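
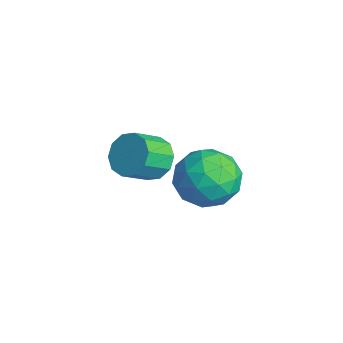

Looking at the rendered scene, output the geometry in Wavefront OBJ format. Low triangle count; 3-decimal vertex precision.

v 0.577 0.258 -1.91
v 1.477 0.927 -1.457
v 0.963 -1.147 -0.603
v 1.863 -0.478 -0.15
v 0.715 -0.13 0.003
v 0.477 0.738 -0.804
v 1.963 -0.958 -1.256
v 1.725 -0.09 -2.063
v 2.334 0.175 -1.052
v 1.562 0.687 -0.275
v 0.878 -0.907 -1.785
v 0.106 -0.395 -1.008
v 0.993 0.716 -1.798
v 1.447 -0.936 -0.262
v 0.772 -0.731 -0.172
v 1.301 -0.338 0.094
v 0.405 0.605 -1.414
v 0.934 0.998 -1.148
v 0.486 0.376 -0.29
v 1.506 -1.218 -0.912
v 2.035 -0.825 -0.646
v 1.139 0.118 -2.154
v 1.668 0.511 -1.888
v 1.954 -0.596 -1.77
v 2.026 0.667 -1.294
v 2.253 -0.159 -0.526
v 2.312 -0.441 -1.176
v 2.172 0.069 -1.65
v 1.572 0.968 -0.837
v 1.799 0.142 -0.069
v 1.124 0.346 0.021
v 0.984 0.857 -0.453
v 2.076 0.526 -0.599
v 0.641 -0.362 -1.991
v 0.868 -1.188 -1.223
v 1.456 -1.077 -1.607
v 1.316 -0.566 -2.081
v 0.187 -0.061 -1.534
v 0.414 -0.887 -0.766
v 0.268 -0.289 -0.41
v 0.128 0.221 -0.884
v 0.364 -0.746 -1.461
v 2.548 -2.466 1.781
v 2.926 -2.825 1.161
v 3.19 -3.752 1.859
v 2.812 -3.394 2.479
v 3.261 -2.545 1.406
v 3.526 -3.472 2.103
v 3.324 -2.235 1.794
v 3.589 -3.163 2.491
v 3.09 -2.014 2.177
v 3.355 -2.941 2.875
v 2.649 -1.965 2.409
v 2.914 -2.892 3.107
v 2.17 -2.108 2.401
v 2.434 -3.035 3.099
v 1.834 -2.388 2.157
v 2.099 -3.315 2.854
v 1.771 -2.697 1.769
v 2.036 -3.625 2.466
v 2.005 -2.919 1.385
v 2.27 -3.846 2.083
v 2.446 -2.968 1.153
v 2.711 -3.895 1.851
f 1 38 17
f 38 12 41
f 17 41 6
f 38 41 17
f 1 17 13
f 17 6 18
f 13 18 2
f 17 18 13
f 1 13 22
f 13 2 23
f 22 23 8
f 13 23 22
f 1 22 34
f 22 8 37
f 34 37 11
f 22 37 34
f 1 34 38
f 34 11 42
f 38 42 12
f 34 42 38
f 2 18 29
f 18 6 32
f 29 32 10
f 18 32 29
f 6 41 19
f 41 12 40
f 19 40 5
f 41 40 19
f 12 42 39
f 42 11 35
f 39 35 3
f 42 35 39
f 11 37 36
f 37 8 24
f 36 24 7
f 37 24 36
f 8 23 28
f 23 2 25
f 28 25 9
f 23 25 28
f 4 30 16
f 30 10 31
f 16 31 5
f 30 31 16
f 4 16 14
f 16 5 15
f 14 15 3
f 16 15 14
f 4 14 21
f 14 3 20
f 21 20 7
f 14 20 21
f 4 21 26
f 21 7 27
f 26 27 9
f 21 27 26
f 4 26 30
f 26 9 33
f 30 33 10
f 26 33 30
f 5 31 19
f 31 10 32
f 19 32 6
f 31 32 19
f 3 15 39
f 15 5 40
f 39 40 12
f 15 40 39
f 7 20 36
f 20 3 35
f 36 35 11
f 20 35 36
f 9 27 28
f 27 7 24
f 28 24 8
f 27 24 28
f 10 33 29
f 33 9 25
f 29 25 2
f 33 25 29
f 44 43 47
f 44 47 45
f 45 47 48
f 45 48 46
f 47 43 49
f 47 49 48
f 48 49 50
f 48 50 46
f 49 43 51
f 49 51 50
f 50 51 52
f 50 52 46
f 51 43 53
f 51 53 52
f 52 53 54
f 52 54 46
f 53 43 55
f 53 55 54
f 54 55 56
f 54 56 46
f 55 43 57
f 55 57 56
f 56 57 58
f 56 58 46
f 57 43 59
f 57 59 58
f 58 59 60
f 58 60 46
f 59 43 61
f 59 61 60
f 60 61 62
f 60 62 46
f 61 43 63
f 61 63 62
f 62 63 64
f 62 64 46
f 63 43 44
f 63 44 64
f 64 44 45
f 64 45 46



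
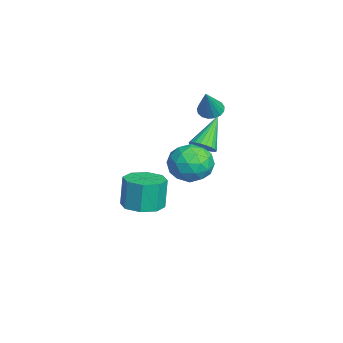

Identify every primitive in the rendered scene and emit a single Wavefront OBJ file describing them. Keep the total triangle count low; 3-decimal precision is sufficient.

v 0.938 1.939 0.432
v 1.346 2.455 0.478
v -0.178 2.701 1.768
v 1.171 2.538 0.284
v 0.955 2.518 0.116
v 0.736 2.397 0.002
v 0.553 2.197 -0.037
v 0.435 1.952 0.005
v 0.405 1.705 0.12
v 0.467 1.499 0.29
v 0.61 1.368 0.484
v 0.81 1.336 0.67
v 1.032 1.408 0.814
v 1.238 1.572 0.892
v 1.392 1.8 0.891
v 1.467 2.051 0.81
v 1.451 2.283 0.665
v 2.697 1.914 0.399
v 3.77 2.042 0.334
v 2.93 0.398 1.246
v 4.003 0.526 1.181
v 3.417 1.179 1.817
v 3.273 2.116 1.293
v 3.427 0.324 0.287
v 3.283 1.261 -0.237
v 4.221 1.06 0.265
v 4.215 1.588 1.21
v 2.485 0.852 0.37
v 2.479 1.38 1.315
v 3.213 2.111 0.292
v 3.487 0.329 1.288
v 3.142 0.712 1.662
v 3.773 0.788 1.624
v 2.921 2.154 0.856
v 3.552 2.23 0.817
v 3.344 1.722 1.689
v 3.148 0.21 0.763
v 3.779 0.286 0.724
v 2.927 1.652 -0.044
v 3.558 1.728 -0.082
v 3.356 0.718 -0.109
v 4.109 1.609 0.213
v 4.246 0.718 0.711
v 3.907 0.599 0.186
v 3.823 1.15 -0.122
v 4.106 1.919 0.769
v 4.243 1.028 1.267
v 3.898 1.412 1.641
v 3.814 1.963 1.333
v 4.371 1.342 0.728
v 2.457 1.412 0.313
v 2.594 0.521 0.811
v 2.886 0.477 0.247
v 2.802 1.028 -0.061
v 2.454 1.722 0.869
v 2.591 0.831 1.367
v 2.877 1.29 1.702
v 2.793 1.841 1.394
v 2.329 1.098 0.852
v -2.523 2.6 1.014
v -2.073 3.007 0.812
v -1.577 2.28 2.486
v -2.264 3.184 0.974
v -2.515 3.226 1.144
v -2.768 3.125 1.285
v -2.965 2.904 1.363
v -3.06 2.613 1.362
v -3.033 2.319 1.28
v -2.889 2.089 1.138
v -2.661 1.977 0.967
v -2.402 2.006 0.807
v -2.17 2.172 0.694
v -2.02 2.436 0.654
v -1.985 2.737 0.697
v -0.785 -0.635 -4.229
v 0.22 -0.796 -4.073
v -0.01 -0.666 -2.455
v -1.015 -0.505 -2.611
v 0.047 -0.032 -4.159
v -0.183 0.098 -2.541
v -0.613 0.379 -4.286
v -0.844 0.509 -2.668
v -1.374 0.196 -4.38
v -1.605 0.326 -2.761
v -1.79 -0.474 -4.385
v -2.02 -0.344 -2.767
v -1.617 -1.238 -4.299
v -1.847 -1.108 -2.681
v -0.956 -1.649 -4.172
v -1.187 -1.519 -2.554
v -0.195 -1.466 -4.079
v -0.426 -1.336 -2.46
f 2 1 4
f 2 4 3
f 4 1 5
f 4 5 3
f 5 1 6
f 5 6 3
f 6 1 7
f 6 7 3
f 7 1 8
f 7 8 3
f 8 1 9
f 8 9 3
f 9 1 10
f 9 10 3
f 10 1 11
f 10 11 3
f 11 1 12
f 11 12 3
f 12 1 13
f 12 13 3
f 13 1 14
f 13 14 3
f 14 1 15
f 14 15 3
f 15 1 16
f 15 16 3
f 16 1 17
f 16 17 3
f 17 1 2
f 17 2 3
f 18 55 34
f 55 29 58
f 34 58 23
f 55 58 34
f 18 34 30
f 34 23 35
f 30 35 19
f 34 35 30
f 18 30 39
f 30 19 40
f 39 40 25
f 30 40 39
f 18 39 51
f 39 25 54
f 51 54 28
f 39 54 51
f 18 51 55
f 51 28 59
f 55 59 29
f 51 59 55
f 19 35 46
f 35 23 49
f 46 49 27
f 35 49 46
f 23 58 36
f 58 29 57
f 36 57 22
f 58 57 36
f 29 59 56
f 59 28 52
f 56 52 20
f 59 52 56
f 28 54 53
f 54 25 41
f 53 41 24
f 54 41 53
f 25 40 45
f 40 19 42
f 45 42 26
f 40 42 45
f 21 47 33
f 47 27 48
f 33 48 22
f 47 48 33
f 21 33 31
f 33 22 32
f 31 32 20
f 33 32 31
f 21 31 38
f 31 20 37
f 38 37 24
f 31 37 38
f 21 38 43
f 38 24 44
f 43 44 26
f 38 44 43
f 21 43 47
f 43 26 50
f 47 50 27
f 43 50 47
f 22 48 36
f 48 27 49
f 36 49 23
f 48 49 36
f 20 32 56
f 32 22 57
f 56 57 29
f 32 57 56
f 24 37 53
f 37 20 52
f 53 52 28
f 37 52 53
f 26 44 45
f 44 24 41
f 45 41 25
f 44 41 45
f 27 50 46
f 50 26 42
f 46 42 19
f 50 42 46
f 61 60 63
f 61 63 62
f 63 60 64
f 63 64 62
f 64 60 65
f 64 65 62
f 65 60 66
f 65 66 62
f 66 60 67
f 66 67 62
f 67 60 68
f 67 68 62
f 68 60 69
f 68 69 62
f 69 60 70
f 69 70 62
f 70 60 71
f 70 71 62
f 71 60 72
f 71 72 62
f 72 60 73
f 72 73 62
f 73 60 74
f 73 74 62
f 74 60 61
f 74 61 62
f 76 75 79
f 76 79 77
f 77 79 80
f 77 80 78
f 79 75 81
f 79 81 80
f 80 81 82
f 80 82 78
f 81 75 83
f 81 83 82
f 82 83 84
f 82 84 78
f 83 75 85
f 83 85 84
f 84 85 86
f 84 86 78
f 85 75 87
f 85 87 86
f 86 87 88
f 86 88 78
f 87 75 89
f 87 89 88
f 88 89 90
f 88 90 78
f 89 75 91
f 89 91 90
f 90 91 92
f 90 92 78
f 91 75 76
f 91 76 92
f 92 76 77
f 92 77 78



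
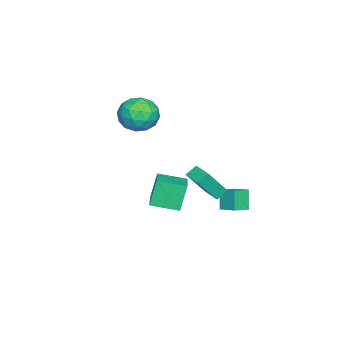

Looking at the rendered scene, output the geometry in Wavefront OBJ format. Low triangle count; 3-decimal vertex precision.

v -1.635 -2.471 4.423
v -1.023 -3.078 3.53
v -3.177 -3.742 4.23
v -2.565 -4.349 3.337
v -2.166 -4.406 4.51
v -1.213 -3.62 4.629
v -2.987 -3.2 3.131
v -2.034 -2.414 3.25
v -1.859 -3.528 2.731
v -1.352 -4.273 3.583
v -2.848 -2.547 4.177
v -2.341 -3.292 5.029
v -1.194 -2.663 3.993
v -3.006 -4.157 3.767
v -2.772 -4.191 4.456
v -2.412 -4.547 3.931
v -1.305 -2.982 4.64
v -0.946 -3.338 4.115
v -1.617 -4.119 4.691
v -3.254 -3.482 3.645
v -2.895 -3.838 3.12
v -1.788 -2.273 3.829
v -1.428 -2.629 3.304
v -2.583 -2.701 3.069
v -1.326 -3.284 2.999
v -2.232 -4.031 2.885
v -2.48 -3.356 2.764
v -1.92 -2.894 2.834
v -1.027 -3.722 3.5
v -1.934 -4.469 3.386
v -1.699 -4.502 4.076
v -1.139 -4.041 4.146
v -1.519 -3.986 3.03
v -2.266 -2.351 4.374
v -3.173 -3.098 4.26
v -3.061 -2.779 3.614
v -2.501 -2.318 3.684
v -1.968 -2.789 4.875
v -2.874 -3.536 4.761
v -2.28 -3.926 4.926
v -1.72 -3.464 4.996
v -2.681 -2.834 4.73
v -4.338 1.409 -4.045
v -4.958 1.204 -2.852
v -3.876 2.402 -3.635
v -4.496 2.198 -2.442
v -3.444 0.842 -3.678
v -4.064 0.638 -2.485
v -2.982 1.836 -3.268
v -3.602 1.631 -2.075
v -1.742 0.512 -1.223
v -0.959 -0.32 0.393
v -2.261 0.939 -0.752
v -1.477 0.106 0.864
v -0.863 1.494 -1.144
v -0.079 0.661 0.472
v -1.381 1.92 -0.673
v -0.598 1.088 0.943
v 0.356 -1.886 -0.997
v -0.218 -1.673 0.632
v -0.063 -0.33 -1.349
v -0.638 -0.116 0.28
v 1.838 -1.384 -0.54
v 1.263 -1.17 1.089
v 1.418 0.173 -0.892
v 0.844 0.386 0.737
f 1 38 17
f 38 12 41
f 17 41 6
f 38 41 17
f 1 17 13
f 17 6 18
f 13 18 2
f 17 18 13
f 1 13 22
f 13 2 23
f 22 23 8
f 13 23 22
f 1 22 34
f 22 8 37
f 34 37 11
f 22 37 34
f 1 34 38
f 34 11 42
f 38 42 12
f 34 42 38
f 2 18 29
f 18 6 32
f 29 32 10
f 18 32 29
f 6 41 19
f 41 12 40
f 19 40 5
f 41 40 19
f 12 42 39
f 42 11 35
f 39 35 3
f 42 35 39
f 11 37 36
f 37 8 24
f 36 24 7
f 37 24 36
f 8 23 28
f 23 2 25
f 28 25 9
f 23 25 28
f 4 30 16
f 30 10 31
f 16 31 5
f 30 31 16
f 4 16 14
f 16 5 15
f 14 15 3
f 16 15 14
f 4 14 21
f 14 3 20
f 21 20 7
f 14 20 21
f 4 21 26
f 21 7 27
f 26 27 9
f 21 27 26
f 4 26 30
f 26 9 33
f 30 33 10
f 26 33 30
f 5 31 19
f 31 10 32
f 19 32 6
f 31 32 19
f 3 15 39
f 15 5 40
f 39 40 12
f 15 40 39
f 7 20 36
f 20 3 35
f 36 35 11
f 20 35 36
f 9 27 28
f 27 7 24
f 28 24 8
f 27 24 28
f 10 33 29
f 33 9 25
f 29 25 2
f 33 25 29
f 44 46 43
f 47 44 43
f 43 46 45
f 45 47 43
f 44 50 46
f 48 44 47
f 48 50 44
f 46 50 45
f 49 47 45
f 45 50 49
f 49 48 47
f 50 48 49
f 52 54 51
f 55 52 51
f 51 54 53
f 53 55 51
f 52 58 54
f 56 52 55
f 56 58 52
f 54 58 53
f 57 55 53
f 53 58 57
f 57 56 55
f 58 56 57
f 60 62 59
f 63 60 59
f 59 62 61
f 61 63 59
f 60 66 62
f 64 60 63
f 64 66 60
f 62 66 61
f 65 63 61
f 61 66 65
f 65 64 63
f 66 64 65



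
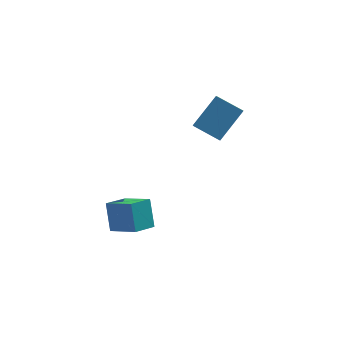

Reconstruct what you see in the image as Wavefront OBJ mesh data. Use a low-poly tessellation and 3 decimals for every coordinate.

v 3.55 2.671 1.874
v 3.435 1.891 2.552
v 2.37 3.393 2.504
v 2.255 2.613 3.182
v 4.785 3.587 3.138
v 4.67 2.807 3.816
v 3.605 4.309 3.768
v 3.49 3.529 4.446
v -1.866 1.222 -3.027
v -1.955 2.103 -1.718
v -0.895 1.943 -3.446
v -0.984 2.823 -2.137
v -0.776 0.197 -2.263
v -0.865 1.077 -0.954
v 0.195 0.917 -2.682
v 0.106 1.798 -1.373
f 2 4 1
f 5 2 1
f 1 4 3
f 3 5 1
f 2 8 4
f 6 2 5
f 6 8 2
f 4 8 3
f 7 5 3
f 3 8 7
f 7 6 5
f 8 6 7
f 10 12 9
f 13 10 9
f 9 12 11
f 11 13 9
f 10 16 12
f 14 10 13
f 14 16 10
f 12 16 11
f 15 13 11
f 11 16 15
f 15 14 13
f 16 14 15



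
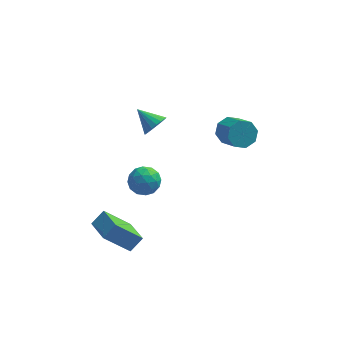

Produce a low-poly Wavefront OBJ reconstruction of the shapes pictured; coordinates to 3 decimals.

v 1.507 4.262 -1.746
v 2.217 4.647 -1.803
v 2.843 3.603 -1.072
v 2.133 3.218 -1.014
v 1.899 4.811 -1.297
v 2.524 3.767 -0.566
v 1.351 4.653 -1.054
v 1.976 3.609 -0.322
v 0.895 4.266 -1.216
v 1.52 3.222 -0.484
v 0.797 3.877 -1.688
v 1.423 2.833 -0.957
v 1.116 3.713 -2.194
v 1.741 2.669 -1.463
v 1.664 3.871 -2.438
v 2.289 2.827 -1.706
v 2.12 4.258 -2.276
v 2.745 3.214 -1.544
v -4.065 -3.061 -3.055
v -3.519 -2.642 -2.459
v -4.729 -1.782 -3.345
v -4.183 -1.363 -2.75
v -2.857 -2.737 -4.39
v -2.311 -2.318 -3.795
v -3.521 -1.458 -4.681
v -2.975 -1.039 -4.085
v -2.417 1.62 -2.675
v -1.92 1.084 -3.112
v -2.96 0.556 -1.988
v -2.463 0.02 -2.425
v -2.118 0.552 -1.856
v -1.783 1.21 -2.281
v -3.097 0.43 -2.819
v -2.762 1.088 -3.244
v -2.34 0.349 -3.201
v -1.735 0.424 -2.606
v -3.145 1.216 -2.494
v -2.54 1.291 -1.899
v -2.121 1.445 -2.954
v -2.759 0.195 -2.146
v -2.557 0.508 -1.812
v -2.264 0.193 -2.069
v -2.04 1.519 -2.465
v -1.748 1.204 -2.722
v -1.865 0.892 -1.984
v -3.132 0.436 -2.378
v -2.84 0.121 -2.635
v -2.616 1.447 -3.031
v -2.323 1.132 -3.288
v -3.015 0.748 -3.116
v -2.076 0.698 -3.263
v -2.395 0.073 -2.859
v -2.768 0.314 -3.091
v -2.57 0.7 -3.34
v -1.72 0.743 -2.913
v -2.039 0.117 -2.51
v -1.837 0.43 -2.175
v -1.64 0.817 -2.425
v -1.967 0.31 -2.966
v -2.841 1.523 -2.59
v -3.16 0.897 -2.187
v -3.24 0.823 -2.675
v -3.043 1.21 -2.925
v -2.485 1.567 -2.241
v -2.804 0.942 -1.837
v -2.31 0.94 -1.76
v -2.112 1.326 -2.009
v -2.913 1.33 -2.134
v -1.92 1.392 1.175
v -1.449 1.845 1.397
v -2.82 2.008 1.825
v -1.54 1.968 1.155
v -1.697 1.991 0.915
v -1.892 1.911 0.721
v -2.092 1.741 0.605
v -2.262 1.51 0.588
v -2.373 1.259 0.672
v -2.405 1.031 0.843
v -2.354 0.866 1.072
v -2.227 0.791 1.318
v -2.047 0.82 1.54
v -1.845 0.949 1.699
v -1.656 1.153 1.767
v -1.513 1.399 1.732
v -1.439 1.644 1.602
f 2 1 5
f 2 5 3
f 3 5 6
f 3 6 4
f 5 1 7
f 5 7 6
f 6 7 8
f 6 8 4
f 7 1 9
f 7 9 8
f 8 9 10
f 8 10 4
f 9 1 11
f 9 11 10
f 10 11 12
f 10 12 4
f 11 1 13
f 11 13 12
f 12 13 14
f 12 14 4
f 13 1 15
f 13 15 14
f 14 15 16
f 14 16 4
f 15 1 17
f 15 17 16
f 16 17 18
f 16 18 4
f 17 1 2
f 17 2 18
f 18 2 3
f 18 3 4
f 20 22 19
f 23 20 19
f 19 22 21
f 21 23 19
f 20 26 22
f 24 20 23
f 24 26 20
f 22 26 21
f 25 23 21
f 21 26 25
f 25 24 23
f 26 24 25
f 27 64 43
f 64 38 67
f 43 67 32
f 64 67 43
f 27 43 39
f 43 32 44
f 39 44 28
f 43 44 39
f 27 39 48
f 39 28 49
f 48 49 34
f 39 49 48
f 27 48 60
f 48 34 63
f 60 63 37
f 48 63 60
f 27 60 64
f 60 37 68
f 64 68 38
f 60 68 64
f 28 44 55
f 44 32 58
f 55 58 36
f 44 58 55
f 32 67 45
f 67 38 66
f 45 66 31
f 67 66 45
f 38 68 65
f 68 37 61
f 65 61 29
f 68 61 65
f 37 63 62
f 63 34 50
f 62 50 33
f 63 50 62
f 34 49 54
f 49 28 51
f 54 51 35
f 49 51 54
f 30 56 42
f 56 36 57
f 42 57 31
f 56 57 42
f 30 42 40
f 42 31 41
f 40 41 29
f 42 41 40
f 30 40 47
f 40 29 46
f 47 46 33
f 40 46 47
f 30 47 52
f 47 33 53
f 52 53 35
f 47 53 52
f 30 52 56
f 52 35 59
f 56 59 36
f 52 59 56
f 31 57 45
f 57 36 58
f 45 58 32
f 57 58 45
f 29 41 65
f 41 31 66
f 65 66 38
f 41 66 65
f 33 46 62
f 46 29 61
f 62 61 37
f 46 61 62
f 35 53 54
f 53 33 50
f 54 50 34
f 53 50 54
f 36 59 55
f 59 35 51
f 55 51 28
f 59 51 55
f 70 69 72
f 70 72 71
f 72 69 73
f 72 73 71
f 73 69 74
f 73 74 71
f 74 69 75
f 74 75 71
f 75 69 76
f 75 76 71
f 76 69 77
f 76 77 71
f 77 69 78
f 77 78 71
f 78 69 79
f 78 79 71
f 79 69 80
f 79 80 71
f 80 69 81
f 80 81 71
f 81 69 82
f 81 82 71
f 82 69 83
f 82 83 71
f 83 69 84
f 83 84 71
f 84 69 85
f 84 85 71
f 85 69 70
f 85 70 71



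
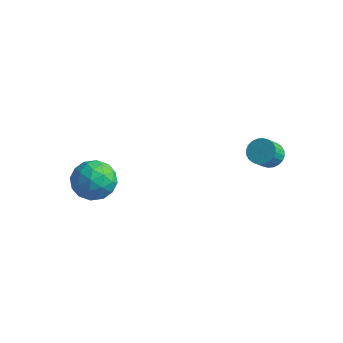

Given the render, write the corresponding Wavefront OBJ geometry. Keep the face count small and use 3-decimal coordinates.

v -2.747 -1.671 -3.338
v -2.042 -1.767 -2.521
v -2.438 -3.333 -3.799
v -1.733 -3.429 -2.982
v -2.791 -3.33 -2.775
v -2.982 -2.303 -2.49
v -1.498 -2.797 -3.83
v -1.689 -1.77 -3.545
v -1.27 -2.462 -2.825
v -2.069 -2.792 -2.173
v -2.411 -2.308 -4.147
v -3.21 -2.638 -3.495
v -2.422 -1.573 -2.889
v -2.058 -3.527 -3.431
v -2.68 -3.469 -3.309
v -2.266 -3.525 -2.829
v -2.975 -1.889 -2.871
v -2.56 -1.944 -2.391
v -3 -2.864 -2.54
v -1.92 -3.156 -3.929
v -1.505 -3.211 -3.449
v -2.214 -1.575 -3.491
v -1.8 -1.631 -3.011
v -1.48 -2.236 -3.78
v -1.554 -2.038 -2.588
v -1.371 -3.015 -2.859
v -1.233 -2.643 -3.357
v -1.346 -2.04 -3.19
v -2.023 -2.232 -2.205
v -1.841 -3.209 -2.476
v -2.464 -3.151 -2.354
v -2.576 -2.547 -2.186
v -1.569 -2.64 -2.383
v -2.639 -1.891 -3.844
v -2.457 -2.868 -4.115
v -1.904 -2.553 -4.134
v -2.016 -1.949 -3.966
v -3.109 -2.085 -3.461
v -2.926 -3.062 -3.732
v -3.134 -3.06 -3.13
v -3.247 -2.457 -2.963
v -2.911 -2.46 -3.937
v 2.876 3.151 -2.588
v 3.554 3.136 -2.628
v 3.583 2.394 -1.872
v 2.904 2.409 -1.832
v 3.518 3.323 -2.444
v 3.546 2.581 -1.687
v 3.383 3.484 -2.281
v 3.411 2.742 -1.524
v 3.171 3.594 -2.165
v 3.2 2.852 -1.409
v 2.915 3.636 -2.114
v 2.943 2.895 -1.357
v 2.652 3.605 -2.135
v 2.68 2.863 -1.378
v 2.423 3.505 -2.224
v 2.452 2.763 -1.468
v 2.264 3.35 -2.37
v 2.292 2.609 -1.613
v 2.197 3.166 -2.548
v 2.226 2.424 -1.792
v 2.234 2.979 -2.733
v 2.262 2.237 -1.976
v 2.369 2.818 -2.896
v 2.397 2.076 -2.139
v 2.58 2.708 -3.011
v 2.609 1.966 -2.255
v 2.837 2.665 -3.063
v 2.865 1.924 -2.306
v 3.1 2.697 -3.042
v 3.128 1.955 -2.285
v 3.328 2.797 -2.952
v 3.357 2.055 -2.196
v 3.488 2.951 -2.807
v 3.516 2.21 -2.05
f 1 38 17
f 38 12 41
f 17 41 6
f 38 41 17
f 1 17 13
f 17 6 18
f 13 18 2
f 17 18 13
f 1 13 22
f 13 2 23
f 22 23 8
f 13 23 22
f 1 22 34
f 22 8 37
f 34 37 11
f 22 37 34
f 1 34 38
f 34 11 42
f 38 42 12
f 34 42 38
f 2 18 29
f 18 6 32
f 29 32 10
f 18 32 29
f 6 41 19
f 41 12 40
f 19 40 5
f 41 40 19
f 12 42 39
f 42 11 35
f 39 35 3
f 42 35 39
f 11 37 36
f 37 8 24
f 36 24 7
f 37 24 36
f 8 23 28
f 23 2 25
f 28 25 9
f 23 25 28
f 4 30 16
f 30 10 31
f 16 31 5
f 30 31 16
f 4 16 14
f 16 5 15
f 14 15 3
f 16 15 14
f 4 14 21
f 14 3 20
f 21 20 7
f 14 20 21
f 4 21 26
f 21 7 27
f 26 27 9
f 21 27 26
f 4 26 30
f 26 9 33
f 30 33 10
f 26 33 30
f 5 31 19
f 31 10 32
f 19 32 6
f 31 32 19
f 3 15 39
f 15 5 40
f 39 40 12
f 15 40 39
f 7 20 36
f 20 3 35
f 36 35 11
f 20 35 36
f 9 27 28
f 27 7 24
f 28 24 8
f 27 24 28
f 10 33 29
f 33 9 25
f 29 25 2
f 33 25 29
f 44 43 47
f 44 47 45
f 45 47 48
f 45 48 46
f 47 43 49
f 47 49 48
f 48 49 50
f 48 50 46
f 49 43 51
f 49 51 50
f 50 51 52
f 50 52 46
f 51 43 53
f 51 53 52
f 52 53 54
f 52 54 46
f 53 43 55
f 53 55 54
f 54 55 56
f 54 56 46
f 55 43 57
f 55 57 56
f 56 57 58
f 56 58 46
f 57 43 59
f 57 59 58
f 58 59 60
f 58 60 46
f 59 43 61
f 59 61 60
f 60 61 62
f 60 62 46
f 61 43 63
f 61 63 62
f 62 63 64
f 62 64 46
f 63 43 65
f 63 65 64
f 64 65 66
f 64 66 46
f 65 43 67
f 65 67 66
f 66 67 68
f 66 68 46
f 67 43 69
f 67 69 68
f 68 69 70
f 68 70 46
f 69 43 71
f 69 71 70
f 70 71 72
f 70 72 46
f 71 43 73
f 71 73 72
f 72 73 74
f 72 74 46
f 73 43 75
f 73 75 74
f 74 75 76
f 74 76 46
f 75 43 44
f 75 44 76
f 76 44 45
f 76 45 46



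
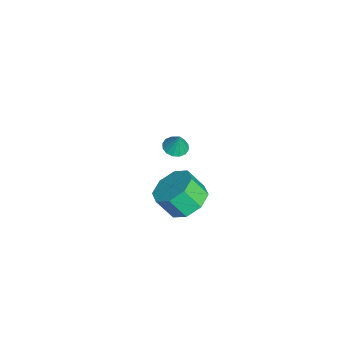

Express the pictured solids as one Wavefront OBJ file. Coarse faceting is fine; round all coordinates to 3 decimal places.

v 3.067 -0.583 0.727
v 4.11 -0.764 0.772
v 3.937 -1.498 1.819
v 2.893 -1.317 1.773
v 3.89 -0.108 1.196
v 3.717 -0.842 2.242
v 3.188 0.27 1.345
v 3.015 -0.464 2.391
v 2.414 0.148 1.131
v 2.241 -0.586 2.178
v 2.023 -0.402 0.681
v 1.85 -1.136 1.728
v 2.243 -1.058 0.258
v 2.07 -1.792 1.304
v 2.945 -1.436 0.109
v 2.772 -2.17 1.155
v 3.719 -1.314 0.322
v 3.546 -2.048 1.369
v -2.855 -0.75 -1.388
v -2.257 -0.601 -1.558
v -2.605 -0.57 -0.352
v -2.422 -0.314 -1.568
v -2.704 -0.144 -1.529
v -3.026 -0.137 -1.453
v -3.303 -0.294 -1.359
v -3.459 -0.572 -1.272
v -3.454 -0.899 -1.217
v -3.288 -1.186 -1.207
v -3.006 -1.356 -1.246
v -2.684 -1.363 -1.322
v -2.408 -1.207 -1.416
v -2.251 -0.928 -1.503
f 2 1 5
f 2 5 3
f 3 5 6
f 3 6 4
f 5 1 7
f 5 7 6
f 6 7 8
f 6 8 4
f 7 1 9
f 7 9 8
f 8 9 10
f 8 10 4
f 9 1 11
f 9 11 10
f 10 11 12
f 10 12 4
f 11 1 13
f 11 13 12
f 12 13 14
f 12 14 4
f 13 1 15
f 13 15 14
f 14 15 16
f 14 16 4
f 15 1 17
f 15 17 16
f 16 17 18
f 16 18 4
f 17 1 2
f 17 2 18
f 18 2 3
f 18 3 4
f 20 19 22
f 20 22 21
f 22 19 23
f 22 23 21
f 23 19 24
f 23 24 21
f 24 19 25
f 24 25 21
f 25 19 26
f 25 26 21
f 26 19 27
f 26 27 21
f 27 19 28
f 27 28 21
f 28 19 29
f 28 29 21
f 29 19 30
f 29 30 21
f 30 19 31
f 30 31 21
f 31 19 32
f 31 32 21
f 32 19 20
f 32 20 21



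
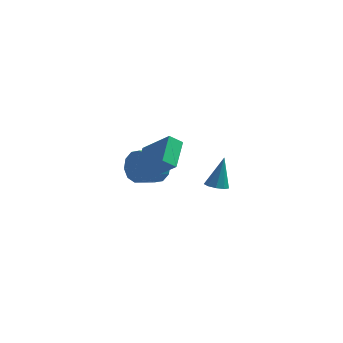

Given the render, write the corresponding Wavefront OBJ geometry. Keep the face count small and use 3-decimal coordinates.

v 3.655 -3.775 2.861
v 4.085 -3.385 2.676
v 3.865 -3.225 4.519
v 3.711 -3.201 2.663
v 3.31 -3.286 2.742
v 3.071 -3.6 2.877
v 3.105 -3.996 3.004
v 3.396 -4.289 3.064
v 3.808 -4.341 3.029
v 4.149 -4.129 2.916
v 4.259 -3.751 2.776
v -1.706 3.364 -0.38
v -1.176 3.364 0.538
v -1.904 2.296 0.958
v -2.434 2.296 0.04
v -1.701 3.75 0.607
v -2.429 2.681 1.028
v -2.228 3.988 0.3
v -2.956 2.919 0.72
v -2.556 3.988 -0.268
v -3.284 2.919 0.153
v -2.559 3.75 -0.878
v -3.287 2.681 -0.457
v -2.236 3.364 -1.298
v -2.964 2.296 -0.878
v -1.711 2.979 -1.368
v -2.439 1.91 -0.947
v -1.184 2.741 -1.06
v -1.912 1.672 -0.64
v -0.856 2.741 -0.493
v -1.584 1.672 -0.072
v -0.853 2.979 0.117
v -1.581 1.91 0.538
v -0.644 -3.021 2.655
v -0.82 -1.444 3.525
v -0.062 -2.674 2.142
v -0.238 -1.096 3.011
v 0.918 -3.604 4.029
v 0.742 -2.026 4.898
v 1.5 -3.256 3.515
v 1.324 -1.679 4.385
f 2 1 4
f 2 4 3
f 4 1 5
f 4 5 3
f 5 1 6
f 5 6 3
f 6 1 7
f 6 7 3
f 7 1 8
f 7 8 3
f 8 1 9
f 8 9 3
f 9 1 10
f 9 10 3
f 10 1 11
f 10 11 3
f 11 1 2
f 11 2 3
f 13 12 16
f 13 16 14
f 14 16 17
f 14 17 15
f 16 12 18
f 16 18 17
f 17 18 19
f 17 19 15
f 18 12 20
f 18 20 19
f 19 20 21
f 19 21 15
f 20 12 22
f 20 22 21
f 21 22 23
f 21 23 15
f 22 12 24
f 22 24 23
f 23 24 25
f 23 25 15
f 24 12 26
f 24 26 25
f 25 26 27
f 25 27 15
f 26 12 28
f 26 28 27
f 27 28 29
f 27 29 15
f 28 12 30
f 28 30 29
f 29 30 31
f 29 31 15
f 30 12 32
f 30 32 31
f 31 32 33
f 31 33 15
f 32 12 13
f 32 13 33
f 33 13 14
f 33 14 15
f 35 37 34
f 38 35 34
f 34 37 36
f 36 38 34
f 35 41 37
f 39 35 38
f 39 41 35
f 37 41 36
f 40 38 36
f 36 41 40
f 40 39 38
f 41 39 40



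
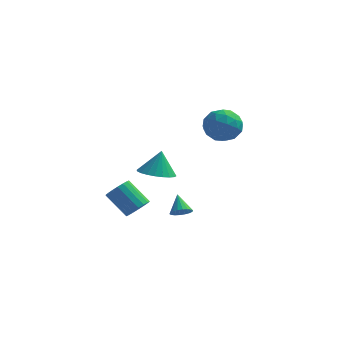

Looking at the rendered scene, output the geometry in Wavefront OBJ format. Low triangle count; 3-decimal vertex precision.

v 0.772 4.569 3.594
v 1.89 4.651 3.987
v 1.33 3.289 2.273
v 2.448 3.371 2.666
v 1.616 2.86 3.343
v 1.271 3.651 4.16
v 1.949 4.289 2.1
v 1.604 5.08 2.917
v 2.617 4.478 3.064
v 2.412 3.595 3.832
v 0.808 4.345 2.428
v 0.603 3.462 3.196
v 1.282 4.722 3.907
v 1.938 3.218 2.353
v 1.449 2.918 2.751
v 2.106 2.966 2.982
v 0.918 4.135 4.008
v 1.576 4.183 4.239
v 1.415 3.13 3.861
v 1.644 3.757 2.021
v 2.302 3.805 2.252
v 1.114 4.974 3.278
v 1.771 5.022 3.509
v 1.805 4.81 2.399
v 2.367 4.669 3.595
v 2.695 3.916 2.818
v 2.401 4.456 2.486
v 2.198 4.921 2.966
v 2.246 4.15 4.046
v 2.574 3.397 3.27
v 2.085 3.097 3.668
v 1.882 3.562 4.148
v 2.674 4.048 3.504
v 0.646 4.543 2.99
v 0.974 3.79 2.214
v 1.338 4.378 2.112
v 1.135 4.843 2.592
v 0.525 4.024 3.442
v 0.853 3.271 2.665
v 1.022 3.019 3.294
v 0.819 3.484 3.774
v 0.546 3.892 2.756
v -1.275 -3.123 0.086
v -0.751 -3.161 0.662
v -1.98 -2.715 1.81
v -2.505 -2.677 1.234
v -0.728 -2.83 0.558
v -1.957 -2.385 1.706
v -0.814 -2.558 0.361
v -2.043 -2.112 1.509
v -0.991 -2.397 0.109
v -2.22 -1.952 1.257
v -1.224 -2.38 -0.147
v -2.453 -1.935 1.001
v -1.468 -2.51 -0.357
v -2.697 -2.065 0.791
v -1.673 -2.762 -0.48
v -2.902 -2.316 0.668
v -1.8 -3.085 -0.49
v -3.029 -2.639 0.658
v -1.823 -3.415 -0.386
v -3.052 -2.97 0.762
v -1.737 -3.688 -0.189
v -2.966 -3.242 0.959
v -1.56 -3.848 0.063
v -2.789 -3.403 1.211
v -1.327 -3.865 0.319
v -2.556 -3.42 1.467
v -1.083 -3.735 0.529
v -2.312 -3.29 1.677
v -0.878 -3.484 0.652
v -2.107 -3.038 1.8
v -0.387 -2.718 2.648
v 0.16 -3.572 2.877
v -0.233 -2.242 4.052
v 0.455 -3.318 2.759
v 0.621 -2.974 2.624
v 0.633 -2.59 2.493
v 0.491 -2.226 2.385
v 0.215 -1.936 2.318
v -0.153 -1.766 2.3
v -0.557 -1.74 2.336
v -0.934 -1.863 2.419
v -1.229 -2.117 2.537
v -1.395 -2.461 2.672
v -1.407 -2.845 2.803
v -1.265 -3.209 2.911
v -0.989 -3.499 2.978
v -0.621 -3.669 2.996
v -0.217 -3.695 2.96
v 0.556 -1.204 -1
v 0.959 -1.446 -0.58
v 0.144 -0.396 -0.14
v 1.109 -1.242 -0.701
v 1.149 -1.03 -0.88
v 1.072 -0.853 -1.083
v 0.893 -0.746 -1.27
v 0.646 -0.729 -1.403
v 0.382 -0.806 -1.457
v 0.152 -0.963 -1.42
v 0.002 -1.167 -1.3
v -0.038 -1.378 -1.12
v 0.039 -1.555 -0.917
v 0.218 -1.663 -0.73
v 0.465 -1.68 -0.597
v 0.729 -1.602 -0.543
f 1 38 17
f 38 12 41
f 17 41 6
f 38 41 17
f 1 17 13
f 17 6 18
f 13 18 2
f 17 18 13
f 1 13 22
f 13 2 23
f 22 23 8
f 13 23 22
f 1 22 34
f 22 8 37
f 34 37 11
f 22 37 34
f 1 34 38
f 34 11 42
f 38 42 12
f 34 42 38
f 2 18 29
f 18 6 32
f 29 32 10
f 18 32 29
f 6 41 19
f 41 12 40
f 19 40 5
f 41 40 19
f 12 42 39
f 42 11 35
f 39 35 3
f 42 35 39
f 11 37 36
f 37 8 24
f 36 24 7
f 37 24 36
f 8 23 28
f 23 2 25
f 28 25 9
f 23 25 28
f 4 30 16
f 30 10 31
f 16 31 5
f 30 31 16
f 4 16 14
f 16 5 15
f 14 15 3
f 16 15 14
f 4 14 21
f 14 3 20
f 21 20 7
f 14 20 21
f 4 21 26
f 21 7 27
f 26 27 9
f 21 27 26
f 4 26 30
f 26 9 33
f 30 33 10
f 26 33 30
f 5 31 19
f 31 10 32
f 19 32 6
f 31 32 19
f 3 15 39
f 15 5 40
f 39 40 12
f 15 40 39
f 7 20 36
f 20 3 35
f 36 35 11
f 20 35 36
f 9 27 28
f 27 7 24
f 28 24 8
f 27 24 28
f 10 33 29
f 33 9 25
f 29 25 2
f 33 25 29
f 44 43 47
f 44 47 45
f 45 47 48
f 45 48 46
f 47 43 49
f 47 49 48
f 48 49 50
f 48 50 46
f 49 43 51
f 49 51 50
f 50 51 52
f 50 52 46
f 51 43 53
f 51 53 52
f 52 53 54
f 52 54 46
f 53 43 55
f 53 55 54
f 54 55 56
f 54 56 46
f 55 43 57
f 55 57 56
f 56 57 58
f 56 58 46
f 57 43 59
f 57 59 58
f 58 59 60
f 58 60 46
f 59 43 61
f 59 61 60
f 60 61 62
f 60 62 46
f 61 43 63
f 61 63 62
f 62 63 64
f 62 64 46
f 63 43 65
f 63 65 64
f 64 65 66
f 64 66 46
f 65 43 67
f 65 67 66
f 66 67 68
f 66 68 46
f 67 43 69
f 67 69 68
f 68 69 70
f 68 70 46
f 69 43 71
f 69 71 70
f 70 71 72
f 70 72 46
f 71 43 44
f 71 44 72
f 72 44 45
f 72 45 46
f 74 73 76
f 74 76 75
f 76 73 77
f 76 77 75
f 77 73 78
f 77 78 75
f 78 73 79
f 78 79 75
f 79 73 80
f 79 80 75
f 80 73 81
f 80 81 75
f 81 73 82
f 81 82 75
f 82 73 83
f 82 83 75
f 83 73 84
f 83 84 75
f 84 73 85
f 84 85 75
f 85 73 86
f 85 86 75
f 86 73 87
f 86 87 75
f 87 73 88
f 87 88 75
f 88 73 89
f 88 89 75
f 89 73 90
f 89 90 75
f 90 73 74
f 90 74 75
f 92 91 94
f 92 94 93
f 94 91 95
f 94 95 93
f 95 91 96
f 95 96 93
f 96 91 97
f 96 97 93
f 97 91 98
f 97 98 93
f 98 91 99
f 98 99 93
f 99 91 100
f 99 100 93
f 100 91 101
f 100 101 93
f 101 91 102
f 101 102 93
f 102 91 103
f 102 103 93
f 103 91 104
f 103 104 93
f 104 91 105
f 104 105 93
f 105 91 106
f 105 106 93
f 106 91 92
f 106 92 93



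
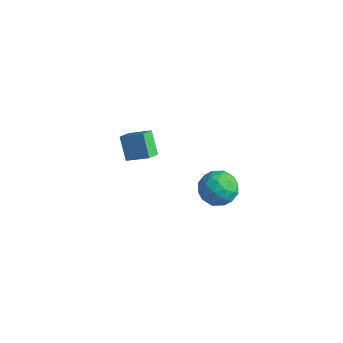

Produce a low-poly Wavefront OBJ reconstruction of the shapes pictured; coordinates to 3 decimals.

v 2.951 -2.118 3.483
v 3.997 -1.989 3.846
v 3.503 -3.411 2.354
v 4.549 -3.282 2.717
v 3.775 -3.719 3.39
v 3.434 -2.92 4.088
v 4.066 -2.48 2.112
v 3.725 -1.681 2.81
v 4.686 -2.212 2.999
v 4.506 -2.978 3.789
v 2.994 -2.422 2.411
v 2.814 -3.188 3.201
v 3.425 -1.94 3.764
v 4.075 -3.46 2.436
v 3.62 -3.717 2.832
v 4.235 -3.641 3.045
v 3.095 -2.487 3.906
v 3.709 -2.411 4.119
v 3.579 -3.429 3.851
v 3.791 -2.989 2.081
v 4.405 -2.913 2.294
v 3.265 -1.759 3.155
v 3.88 -1.683 3.368
v 3.921 -1.971 2.349
v 4.445 -1.995 3.479
v 4.77 -2.755 2.816
v 4.486 -2.284 2.46
v 4.285 -1.814 2.87
v 4.34 -2.446 3.943
v 4.664 -3.206 3.28
v 4.209 -3.463 3.675
v 4.009 -2.993 4.085
v 4.745 -2.577 3.445
v 2.836 -2.194 2.92
v 3.16 -2.954 2.257
v 3.491 -2.407 2.115
v 3.291 -1.937 2.525
v 2.73 -2.645 3.384
v 3.055 -3.405 2.721
v 3.215 -3.586 3.33
v 3.014 -3.116 3.74
v 2.755 -2.823 2.755
v -3.724 -2.447 1.624
v -2.577 -1.835 2.29
v -3.903 -1.642 1.193
v -2.757 -1.03 1.858
v -2.823 -2.87 0.462
v -1.677 -2.258 1.127
v -3.003 -2.065 0.03
v -1.856 -1.453 0.696
f 1 38 17
f 38 12 41
f 17 41 6
f 38 41 17
f 1 17 13
f 17 6 18
f 13 18 2
f 17 18 13
f 1 13 22
f 13 2 23
f 22 23 8
f 13 23 22
f 1 22 34
f 22 8 37
f 34 37 11
f 22 37 34
f 1 34 38
f 34 11 42
f 38 42 12
f 34 42 38
f 2 18 29
f 18 6 32
f 29 32 10
f 18 32 29
f 6 41 19
f 41 12 40
f 19 40 5
f 41 40 19
f 12 42 39
f 42 11 35
f 39 35 3
f 42 35 39
f 11 37 36
f 37 8 24
f 36 24 7
f 37 24 36
f 8 23 28
f 23 2 25
f 28 25 9
f 23 25 28
f 4 30 16
f 30 10 31
f 16 31 5
f 30 31 16
f 4 16 14
f 16 5 15
f 14 15 3
f 16 15 14
f 4 14 21
f 14 3 20
f 21 20 7
f 14 20 21
f 4 21 26
f 21 7 27
f 26 27 9
f 21 27 26
f 4 26 30
f 26 9 33
f 30 33 10
f 26 33 30
f 5 31 19
f 31 10 32
f 19 32 6
f 31 32 19
f 3 15 39
f 15 5 40
f 39 40 12
f 15 40 39
f 7 20 36
f 20 3 35
f 36 35 11
f 20 35 36
f 9 27 28
f 27 7 24
f 28 24 8
f 27 24 28
f 10 33 29
f 33 9 25
f 29 25 2
f 33 25 29
f 44 46 43
f 47 44 43
f 43 46 45
f 45 47 43
f 44 50 46
f 48 44 47
f 48 50 44
f 46 50 45
f 49 47 45
f 45 50 49
f 49 48 47
f 50 48 49



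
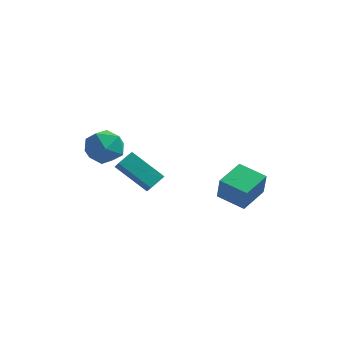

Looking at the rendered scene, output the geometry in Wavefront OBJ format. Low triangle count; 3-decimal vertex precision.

v 2.639 0.203 -3.501
v 2.827 -0.111 -2.327
v 3.112 1.565 -3.212
v 3.299 1.251 -2.038
v 3.901 -0.171 -3.802
v 4.088 -0.485 -2.628
v 4.373 1.191 -3.513
v 4.561 0.877 -2.339
v -0.104 -0.189 -3.267
v -1.6 0.048 -2.171
v -0.479 0.405 -3.907
v -1.975 0.641 -2.811
v 0.275 0.459 -2.889
v -1.221 0.695 -1.793
v -0.1 1.052 -3.529
v -1.596 1.289 -2.433
v -1.557 -1.454 0.691
v -0.823 -2.059 0.8
v -2.037 -2.261 -0.54
v -1.303 -2.866 -0.431
v -2.013 -2.854 0.211
v -1.717 -2.355 0.971
v -1.143 -1.965 -0.711
v -0.847 -1.466 0.049
v -0.568 -2.374 -0.066
v -1.105 -2.924 0.504
v -1.755 -1.396 -0.244
v -2.292 -1.946 0.326
f 2 4 1
f 5 2 1
f 1 4 3
f 3 5 1
f 2 8 4
f 6 2 5
f 6 8 2
f 4 8 3
f 7 5 3
f 3 8 7
f 7 6 5
f 8 6 7
f 10 12 9
f 13 10 9
f 9 12 11
f 11 13 9
f 10 16 12
f 14 10 13
f 14 16 10
f 12 16 11
f 15 13 11
f 11 16 15
f 15 14 13
f 16 14 15
f 17 28 22
f 17 22 18
f 17 18 24
f 17 24 27
f 17 27 28
f 18 22 26
f 22 28 21
f 28 27 19
f 27 24 23
f 24 18 25
f 20 26 21
f 20 21 19
f 20 19 23
f 20 23 25
f 20 25 26
f 21 26 22
f 19 21 28
f 23 19 27
f 25 23 24
f 26 25 18



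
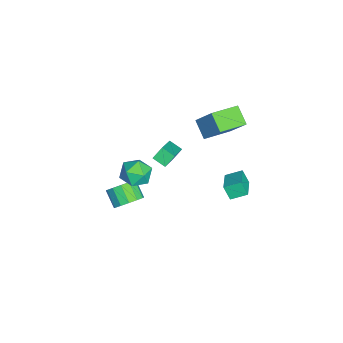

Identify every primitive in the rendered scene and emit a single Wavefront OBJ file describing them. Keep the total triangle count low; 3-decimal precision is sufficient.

v 0.275 -2.681 -0.799
v 0.64 -2.335 -1.65
v 1.72 -3.245 -0.41
v 2.085 -2.899 -1.261
v 1.801 -2.271 -0.552
v 0.908 -1.922 -0.793
v 1.452 -3.658 -1.267
v 0.559 -3.309 -1.508
v 1.367 -2.938 -1.939
v 1.582 -2.081 -1.497
v 0.778 -3.499 -0.563
v 0.993 -2.642 -0.121
v 1.072 -0.947 2.016
v 2.699 -1.191 3.136
v 1.409 -0.257 1.677
v 3.036 -0.5 2.797
v 1.424 -1.42 1.403
v 3.051 -1.663 2.523
v 1.761 -0.729 1.064
v 3.388 -0.973 2.184
v 0.811 0.87 2.074
v -0.055 0.343 2.806
v -0.298 2.204 1.723
v -1.164 1.677 2.455
v 1.444 1.763 3.465
v 0.578 1.236 4.197
v 0.335 3.097 3.114
v -0.531 2.57 3.846
v 0.572 2.401 -2.575
v 0.325 2.007 -1.747
v 0.445 3.347 -2.164
v 0.198 2.954 -1.335
v 1.942 2.406 -2.165
v 1.695 2.013 -1.336
v 1.815 3.353 -1.753
v 1.568 2.959 -0.925
v 0.994 -3.215 -4.154
v 1.676 -3.585 -3.698
v 0.887 -4.115 -2.949
v 0.206 -3.745 -3.406
v 1.584 -3.137 -3.478
v 0.795 -3.667 -2.73
v 1.304 -2.714 -3.474
v 0.515 -3.244 -2.725
v 0.926 -2.45 -3.685
v 0.137 -2.98 -2.936
v 0.57 -2.429 -4.045
v -0.219 -2.959 -3.297
v 0.348 -2.657 -4.44
v -0.441 -3.188 -3.692
v 0.332 -3.063 -4.744
v -0.457 -3.593 -3.996
v 0.526 -3.516 -4.861
v -0.263 -4.047 -4.113
v 0.869 -3.874 -4.754
v 0.08 -4.405 -4.005
v 1.252 -4.023 -4.456
v 0.463 -4.553 -3.707
v 1.553 -3.915 -4.062
v 0.764 -4.445 -3.314
f 1 12 6
f 1 6 2
f 1 2 8
f 1 8 11
f 1 11 12
f 2 6 10
f 6 12 5
f 12 11 3
f 11 8 7
f 8 2 9
f 4 10 5
f 4 5 3
f 4 3 7
f 4 7 9
f 4 9 10
f 5 10 6
f 3 5 12
f 7 3 11
f 9 7 8
f 10 9 2
f 14 16 13
f 17 14 13
f 13 16 15
f 15 17 13
f 14 20 16
f 18 14 17
f 18 20 14
f 16 20 15
f 19 17 15
f 15 20 19
f 19 18 17
f 20 18 19
f 22 24 21
f 25 22 21
f 21 24 23
f 23 25 21
f 22 28 24
f 26 22 25
f 26 28 22
f 24 28 23
f 27 25 23
f 23 28 27
f 27 26 25
f 28 26 27
f 30 32 29
f 33 30 29
f 29 32 31
f 31 33 29
f 30 36 32
f 34 30 33
f 34 36 30
f 32 36 31
f 35 33 31
f 31 36 35
f 35 34 33
f 36 34 35
f 38 37 41
f 38 41 39
f 39 41 42
f 39 42 40
f 41 37 43
f 41 43 42
f 42 43 44
f 42 44 40
f 43 37 45
f 43 45 44
f 44 45 46
f 44 46 40
f 45 37 47
f 45 47 46
f 46 47 48
f 46 48 40
f 47 37 49
f 47 49 48
f 48 49 50
f 48 50 40
f 49 37 51
f 49 51 50
f 50 51 52
f 50 52 40
f 51 37 53
f 51 53 52
f 52 53 54
f 52 54 40
f 53 37 55
f 53 55 54
f 54 55 56
f 54 56 40
f 55 37 57
f 55 57 56
f 56 57 58
f 56 58 40
f 57 37 59
f 57 59 58
f 58 59 60
f 58 60 40
f 59 37 38
f 59 38 60
f 60 38 39
f 60 39 40



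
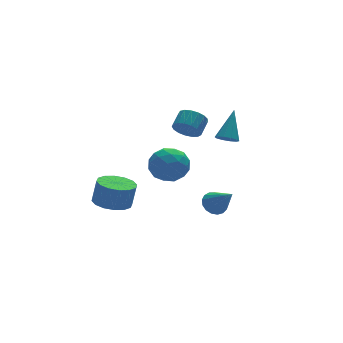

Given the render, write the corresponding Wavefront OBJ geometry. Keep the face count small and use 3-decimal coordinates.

v -1.735 3.095 0.197
v -1.014 3.255 -0.734
v -0.766 1.505 0.674
v -0.045 1.665 -0.257
v 0 2.413 0.665
v -0.598 3.396 0.37
v -1.182 1.364 -0.43
v -1.78 2.347 -0.725
v -0.672 2.185 -1.121
v 0.059 2.833 -0.444
v -1.839 1.927 0.384
v -1.108 2.575 1.061
v -1.459 3.315 -0.311
v -0.321 1.445 0.251
v -0.294 1.885 0.793
v 0.13 1.979 0.245
v -1.215 3.398 0.338
v -0.791 3.491 -0.209
v -0.195 2.996 0.614
v -0.989 1.269 0.149
v -0.565 1.362 -0.398
v -1.91 2.781 -0.305
v -1.486 2.875 -0.853
v -1.585 1.764 -0.674
v -0.834 2.78 -1.085
v -0.265 1.845 -0.805
v -0.933 1.668 -0.907
v -1.285 2.246 -1.08
v -0.405 3.161 -0.687
v 0.164 2.226 -0.407
v 0.191 2.666 0.135
v -0.161 3.243 -0.038
v -0.204 2.532 -0.915
v -1.944 2.534 0.347
v -1.375 1.599 0.627
v -1.619 1.517 -0.022
v -1.971 2.094 -0.195
v -1.515 2.915 0.745
v -0.946 1.98 1.025
v -0.495 2.514 1.02
v -0.847 3.092 0.847
v -1.576 2.228 0.855
v 2.784 2.831 0.745
v 3.117 2.271 0.901
v 3.716 3.809 2.275
v 3.344 2.483 0.627
v 3.357 2.828 0.398
v 3.152 3.174 0.302
v 2.806 3.39 0.376
v 2.451 3.392 0.59
v 2.224 3.18 0.864
v 2.211 2.835 1.092
v 2.417 2.489 1.188
v 2.763 2.273 1.115
v 1.337 1.383 -3.112
v 2.091 1.58 -3.096
v 1.663 0.017 -1.688
v 1.934 1.806 -2.843
v 1.64 1.935 -2.652
v 1.277 1.937 -2.567
v 0.927 1.813 -2.606
v 0.671 1.589 -2.761
v 0.568 1.319 -2.997
v 0.641 1.063 -3.259
v 0.873 0.88 -3.487
v 1.211 0.813 -3.63
v 1.578 0.876 -3.654
v 1.89 1.055 -3.553
v 2.075 1.309 -3.352
v 0.105 2.313 2.418
v 0.627 1.669 2.46
v 1.317 2.262 2.985
v 0.795 2.907 2.942
v 0.728 1.851 2.122
v 1.417 2.444 2.646
v 0.686 2.139 1.851
v 1.376 2.732 2.376
v 0.511 2.467 1.71
v 1.201 3.06 2.235
v 0.243 2.76 1.732
v 0.933 3.353 2.256
v -0.056 2.95 1.91
v 0.634 3.543 2.435
v -0.319 2.995 2.205
v 0.371 3.588 2.729
v -0.484 2.883 2.548
v 0.206 3.476 3.073
v -0.515 2.641 2.862
v 0.175 3.234 3.387
v -0.403 2.324 3.074
v 0.287 2.917 3.598
v -0.175 2.005 3.135
v 0.515 2.598 3.66
v 0.117 1.756 3.033
v 0.807 2.349 3.557
v 0.406 1.635 2.789
v 1.096 2.228 3.313
v -4.082 2.7 -2.266
v -3.372 1.882 -2.395
v -3.049 1.943 -1.004
v -3.758 2.76 -0.874
v -3.072 2.352 -2.485
v -2.749 2.412 -1.094
v -3.043 2.914 -2.517
v -2.719 2.975 -1.125
v -3.292 3.419 -2.481
v -2.968 3.48 -1.089
v -3.752 3.732 -2.387
v -3.429 3.792 -0.996
v -4.301 3.767 -2.261
v -3.978 3.828 -0.87
v -4.791 3.517 -2.136
v -4.468 3.578 -0.745
v -5.091 3.048 -2.046
v -4.768 3.108 -0.655
v -5.121 2.485 -2.015
v -4.797 2.546 -0.623
v -4.872 1.98 -2.051
v -4.548 2.041 -0.659
v -4.411 1.668 -2.144
v -4.088 1.728 -0.753
v -3.862 1.632 -2.27
v -3.539 1.693 -0.879
f 1 38 17
f 38 12 41
f 17 41 6
f 38 41 17
f 1 17 13
f 17 6 18
f 13 18 2
f 17 18 13
f 1 13 22
f 13 2 23
f 22 23 8
f 13 23 22
f 1 22 34
f 22 8 37
f 34 37 11
f 22 37 34
f 1 34 38
f 34 11 42
f 38 42 12
f 34 42 38
f 2 18 29
f 18 6 32
f 29 32 10
f 18 32 29
f 6 41 19
f 41 12 40
f 19 40 5
f 41 40 19
f 12 42 39
f 42 11 35
f 39 35 3
f 42 35 39
f 11 37 36
f 37 8 24
f 36 24 7
f 37 24 36
f 8 23 28
f 23 2 25
f 28 25 9
f 23 25 28
f 4 30 16
f 30 10 31
f 16 31 5
f 30 31 16
f 4 16 14
f 16 5 15
f 14 15 3
f 16 15 14
f 4 14 21
f 14 3 20
f 21 20 7
f 14 20 21
f 4 21 26
f 21 7 27
f 26 27 9
f 21 27 26
f 4 26 30
f 26 9 33
f 30 33 10
f 26 33 30
f 5 31 19
f 31 10 32
f 19 32 6
f 31 32 19
f 3 15 39
f 15 5 40
f 39 40 12
f 15 40 39
f 7 20 36
f 20 3 35
f 36 35 11
f 20 35 36
f 9 27 28
f 27 7 24
f 28 24 8
f 27 24 28
f 10 33 29
f 33 9 25
f 29 25 2
f 33 25 29
f 44 43 46
f 44 46 45
f 46 43 47
f 46 47 45
f 47 43 48
f 47 48 45
f 48 43 49
f 48 49 45
f 49 43 50
f 49 50 45
f 50 43 51
f 50 51 45
f 51 43 52
f 51 52 45
f 52 43 53
f 52 53 45
f 53 43 54
f 53 54 45
f 54 43 44
f 54 44 45
f 56 55 58
f 56 58 57
f 58 55 59
f 58 59 57
f 59 55 60
f 59 60 57
f 60 55 61
f 60 61 57
f 61 55 62
f 61 62 57
f 62 55 63
f 62 63 57
f 63 55 64
f 63 64 57
f 64 55 65
f 64 65 57
f 65 55 66
f 65 66 57
f 66 55 67
f 66 67 57
f 67 55 68
f 67 68 57
f 68 55 69
f 68 69 57
f 69 55 56
f 69 56 57
f 71 70 74
f 71 74 72
f 72 74 75
f 72 75 73
f 74 70 76
f 74 76 75
f 75 76 77
f 75 77 73
f 76 70 78
f 76 78 77
f 77 78 79
f 77 79 73
f 78 70 80
f 78 80 79
f 79 80 81
f 79 81 73
f 80 70 82
f 80 82 81
f 81 82 83
f 81 83 73
f 82 70 84
f 82 84 83
f 83 84 85
f 83 85 73
f 84 70 86
f 84 86 85
f 85 86 87
f 85 87 73
f 86 70 88
f 86 88 87
f 87 88 89
f 87 89 73
f 88 70 90
f 88 90 89
f 89 90 91
f 89 91 73
f 90 70 92
f 90 92 91
f 91 92 93
f 91 93 73
f 92 70 94
f 92 94 93
f 93 94 95
f 93 95 73
f 94 70 96
f 94 96 95
f 95 96 97
f 95 97 73
f 96 70 71
f 96 71 97
f 97 71 72
f 97 72 73
f 99 98 102
f 99 102 100
f 100 102 103
f 100 103 101
f 102 98 104
f 102 104 103
f 103 104 105
f 103 105 101
f 104 98 106
f 104 106 105
f 105 106 107
f 105 107 101
f 106 98 108
f 106 108 107
f 107 108 109
f 107 109 101
f 108 98 110
f 108 110 109
f 109 110 111
f 109 111 101
f 110 98 112
f 110 112 111
f 111 112 113
f 111 113 101
f 112 98 114
f 112 114 113
f 113 114 115
f 113 115 101
f 114 98 116
f 114 116 115
f 115 116 117
f 115 117 101
f 116 98 118
f 116 118 117
f 117 118 119
f 117 119 101
f 118 98 120
f 118 120 119
f 119 120 121
f 119 121 101
f 120 98 122
f 120 122 121
f 121 122 123
f 121 123 101
f 122 98 99
f 122 99 123
f 123 99 100
f 123 100 101



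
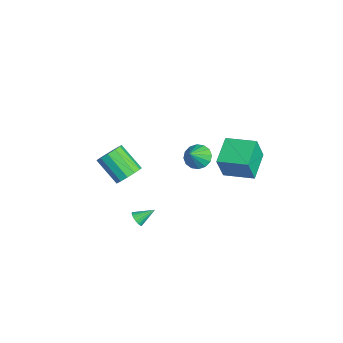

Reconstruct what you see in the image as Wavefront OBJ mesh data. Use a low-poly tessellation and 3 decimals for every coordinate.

v 2.653 -3.063 1.322
v 3.378 -3.263 1.869
v 2.153 -4.216 3.146
v 1.427 -4.017 2.598
v 3.191 -2.802 2.033
v 1.966 -3.755 3.31
v 2.833 -2.424 1.972
v 1.608 -3.377 3.249
v 2.418 -2.249 1.704
v 1.193 -3.202 2.981
v 2.077 -2.333 1.315
v 0.852 -3.286 2.592
v 1.919 -2.649 0.928
v 0.694 -3.602 2.205
v 1.994 -3.096 0.665
v 0.769 -4.049 1.942
v 2.278 -3.533 0.612
v 1.053 -4.486 1.889
v 2.681 -3.821 0.783
v 1.456 -4.774 2.06
v 3.075 -3.869 1.126
v 1.85 -4.822 2.403
v 3.335 -3.66 1.53
v 2.109 -4.613 2.807
v 1.664 -2.439 -3.922
v 2.145 -2.596 -3.659
v 1.656 -1.321 -3.238
v 2.23 -2.471 -3.863
v 2.203 -2.339 -4.078
v 2.069 -2.227 -4.263
v 1.855 -2.158 -4.379
v 1.603 -2.144 -4.405
v 1.363 -2.188 -4.336
v 1.183 -2.282 -4.184
v 1.098 -2.407 -3.98
v 1.125 -2.539 -3.765
v 1.259 -2.65 -3.581
v 1.473 -2.72 -3.464
v 1.725 -2.734 -3.438
v 1.965 -2.69 -3.508
v -2.282 2.22 -2.133
v -1.558 2.122 -2.724
v -1.458 1.52 -1.007
v -1.487 2.552 -2.508
v -1.629 2.894 -2.192
v -1.947 3.054 -1.859
v -2.354 2.991 -1.6
v -2.742 2.722 -1.484
v -3.006 2.317 -1.541
v -3.077 1.887 -1.757
v -2.935 1.546 -2.074
v -2.617 1.385 -2.406
v -2.21 1.448 -2.665
v -1.822 1.718 -2.781
v 0.556 3.722 0.549
v 0.904 3.203 2.247
v 1.616 5.404 0.845
v 1.963 4.885 2.544
v 2.237 2.775 -0.084
v 2.584 2.256 1.615
v 3.296 4.457 0.213
v 3.644 3.938 1.911
f 2 1 5
f 2 5 3
f 3 5 6
f 3 6 4
f 5 1 7
f 5 7 6
f 6 7 8
f 6 8 4
f 7 1 9
f 7 9 8
f 8 9 10
f 8 10 4
f 9 1 11
f 9 11 10
f 10 11 12
f 10 12 4
f 11 1 13
f 11 13 12
f 12 13 14
f 12 14 4
f 13 1 15
f 13 15 14
f 14 15 16
f 14 16 4
f 15 1 17
f 15 17 16
f 16 17 18
f 16 18 4
f 17 1 19
f 17 19 18
f 18 19 20
f 18 20 4
f 19 1 21
f 19 21 20
f 20 21 22
f 20 22 4
f 21 1 23
f 21 23 22
f 22 23 24
f 22 24 4
f 23 1 2
f 23 2 24
f 24 2 3
f 24 3 4
f 26 25 28
f 26 28 27
f 28 25 29
f 28 29 27
f 29 25 30
f 29 30 27
f 30 25 31
f 30 31 27
f 31 25 32
f 31 32 27
f 32 25 33
f 32 33 27
f 33 25 34
f 33 34 27
f 34 25 35
f 34 35 27
f 35 25 36
f 35 36 27
f 36 25 37
f 36 37 27
f 37 25 38
f 37 38 27
f 38 25 39
f 38 39 27
f 39 25 40
f 39 40 27
f 40 25 26
f 40 26 27
f 42 41 44
f 42 44 43
f 44 41 45
f 44 45 43
f 45 41 46
f 45 46 43
f 46 41 47
f 46 47 43
f 47 41 48
f 47 48 43
f 48 41 49
f 48 49 43
f 49 41 50
f 49 50 43
f 50 41 51
f 50 51 43
f 51 41 52
f 51 52 43
f 52 41 53
f 52 53 43
f 53 41 54
f 53 54 43
f 54 41 42
f 54 42 43
f 56 58 55
f 59 56 55
f 55 58 57
f 57 59 55
f 56 62 58
f 60 56 59
f 60 62 56
f 58 62 57
f 61 59 57
f 57 62 61
f 61 60 59
f 62 60 61



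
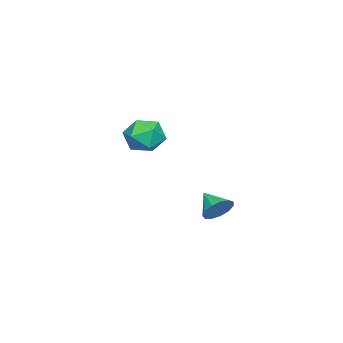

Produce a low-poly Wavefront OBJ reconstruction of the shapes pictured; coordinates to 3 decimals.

v 4.09 4.367 1.605
v 4.735 4.057 1.746
v 3.55 3.513 2.195
v 4.662 4.317 2.055
v 4.407 4.594 2.222
v 4.051 4.798 2.192
v 3.708 4.866 1.976
v 3.486 4.775 1.642
v 3.455 4.554 1.296
v 3.627 4.274 1.048
v 3.945 4.024 0.977
v 4.309 3.882 1.105
v 4.604 3.894 1.392
v -1.709 -0.766 3.736
v -1.362 -0.228 2.916
v -0.958 -2.152 3.144
v -0.611 -1.614 2.324
v -0.228 -1.421 3.272
v -0.692 -0.564 3.638
v -1.628 -1.816 2.422
v -2.092 -0.959 2.788
v -1.312 -0.876 2.103
v -0.447 -0.633 2.629
v -1.873 -1.747 3.431
v -1.008 -1.504 3.957
f 2 1 4
f 2 4 3
f 4 1 5
f 4 5 3
f 5 1 6
f 5 6 3
f 6 1 7
f 6 7 3
f 7 1 8
f 7 8 3
f 8 1 9
f 8 9 3
f 9 1 10
f 9 10 3
f 10 1 11
f 10 11 3
f 11 1 12
f 11 12 3
f 12 1 13
f 12 13 3
f 13 1 2
f 13 2 3
f 14 25 19
f 14 19 15
f 14 15 21
f 14 21 24
f 14 24 25
f 15 19 23
f 19 25 18
f 25 24 16
f 24 21 20
f 21 15 22
f 17 23 18
f 17 18 16
f 17 16 20
f 17 20 22
f 17 22 23
f 18 23 19
f 16 18 25
f 20 16 24
f 22 20 21
f 23 22 15



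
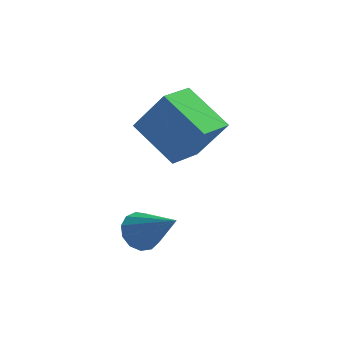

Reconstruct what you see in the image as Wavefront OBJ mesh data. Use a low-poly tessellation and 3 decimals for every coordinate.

v 2.032 3.814 3.088
v 3.101 3.675 4.736
v 2.801 5.089 2.696
v 3.87 4.951 4.345
v 3.47 2.629 2.055
v 4.539 2.491 3.704
v 4.239 3.905 1.664
v 5.308 3.766 3.312
v 2.52 1.098 -0.328
v 3.156 1.501 -0.626
v 3.78 0.142 1.068
v 2.984 1.761 -0.293
v 2.664 1.81 0.029
v 2.299 1.634 0.238
v 2.004 1.287 0.267
v 1.872 0.88 0.107
v 1.947 0.542 -0.191
v 2.203 0.381 -0.533
v 2.56 0.448 -0.809
v 2.904 0.721 -0.933
v 3.126 1.113 -0.865
f 2 4 1
f 5 2 1
f 1 4 3
f 3 5 1
f 2 8 4
f 6 2 5
f 6 8 2
f 4 8 3
f 7 5 3
f 3 8 7
f 7 6 5
f 8 6 7
f 10 9 12
f 10 12 11
f 12 9 13
f 12 13 11
f 13 9 14
f 13 14 11
f 14 9 15
f 14 15 11
f 15 9 16
f 15 16 11
f 16 9 17
f 16 17 11
f 17 9 18
f 17 18 11
f 18 9 19
f 18 19 11
f 19 9 20
f 19 20 11
f 20 9 21
f 20 21 11
f 21 9 10
f 21 10 11



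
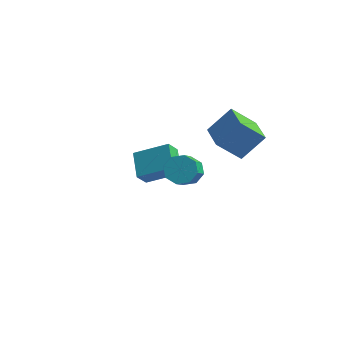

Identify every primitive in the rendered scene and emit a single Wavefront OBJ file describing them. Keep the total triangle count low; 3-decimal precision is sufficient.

v 0.234 -3.205 2.85
v 0.96 -3.025 2.802
v 1.332 -4.234 3.861
v 0.606 -4.415 3.91
v 0.691 -2.74 3.221
v 1.063 -3.949 4.28
v 0.154 -2.728 3.423
v 0.526 -3.937 4.483
v -0.336 -2.996 3.29
v 0.036 -4.205 4.349
v -0.492 -3.386 2.899
v -0.12 -4.595 3.958
v -0.223 -3.671 2.48
v 0.149 -4.88 3.539
v 0.314 -3.683 2.277
v 0.686 -4.892 3.337
v 0.804 -3.415 2.411
v 1.176 -4.624 3.47
v 1.523 -0.697 2.417
v 0.641 -1.395 3.497
v 0.479 0.398 2.272
v -0.404 -0.3 3.352
v 2.244 0.14 3.548
v 1.361 -0.558 4.628
v 1.199 1.235 3.403
v 0.317 0.537 4.483
v -4.211 0.785 -2.58
v -4.345 0.182 -1.819
v -5.031 1.826 -1.899
v -5.165 1.223 -1.138
v -2.695 1.457 -1.782
v -2.829 0.854 -1.021
v -3.515 2.498 -1.101
v -3.649 1.895 -0.34
f 2 1 5
f 2 5 3
f 3 5 6
f 3 6 4
f 5 1 7
f 5 7 6
f 6 7 8
f 6 8 4
f 7 1 9
f 7 9 8
f 8 9 10
f 8 10 4
f 9 1 11
f 9 11 10
f 10 11 12
f 10 12 4
f 11 1 13
f 11 13 12
f 12 13 14
f 12 14 4
f 13 1 15
f 13 15 14
f 14 15 16
f 14 16 4
f 15 1 17
f 15 17 16
f 16 17 18
f 16 18 4
f 17 1 2
f 17 2 18
f 18 2 3
f 18 3 4
f 20 22 19
f 23 20 19
f 19 22 21
f 21 23 19
f 20 26 22
f 24 20 23
f 24 26 20
f 22 26 21
f 25 23 21
f 21 26 25
f 25 24 23
f 26 24 25
f 28 30 27
f 31 28 27
f 27 30 29
f 29 31 27
f 28 34 30
f 32 28 31
f 32 34 28
f 30 34 29
f 33 31 29
f 29 34 33
f 33 32 31
f 34 32 33



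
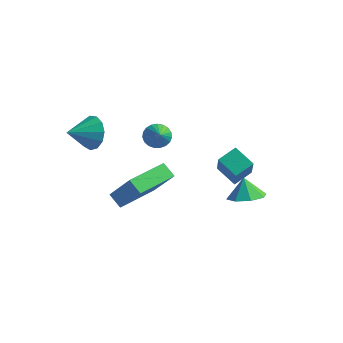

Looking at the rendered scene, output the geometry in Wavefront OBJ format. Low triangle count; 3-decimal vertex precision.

v -3.06 -2.91 2.568
v -2.577 -2.784 3.353
v -3.58 -4.05 3.072
v -3.038 -2.543 3.422
v -3.505 -2.419 3.22
v -3.831 -2.451 2.811
v -3.912 -2.629 2.325
v -3.722 -2.896 1.916
v -3.322 -3.168 1.714
v -2.839 -3.358 1.783
v -2.426 -3.406 2.102
v -2.214 -3.297 2.569
v -2.27 -3.065 3.035
v -1.461 -3.917 -0.256
v -0.218 -4.168 1.405
v -1.048 -1.899 -0.261
v 0.195 -2.15 1.4
v -0.815 -4.05 -0.76
v 0.428 -4.301 0.901
v -0.402 -2.032 -0.765
v 0.841 -2.283 0.896
v 1.81 2.254 -3.112
v 2.474 2.919 -3.08
v 1.47 2.546 -2.108
v 1.857 3.16 -3.36
v 1.212 2.87 -3.494
v 0.918 2.22 -3.405
v 1.146 1.589 -3.144
v 1.764 1.348 -2.864
v 2.409 1.638 -2.73
v 2.703 2.288 -2.819
v -2.815 1.867 -0.502
v -2.227 2.051 -0.813
v -2.185 1.153 0.262
v -2.251 2.25 -0.608
v -2.373 2.383 -0.384
v -2.57 2.426 -0.181
v -2.81 2.373 -0.033
v -3.051 2.232 0.034
v -3.251 2.028 0.008
v -3.375 1.796 -0.106
v -3.403 1.576 -0.289
v -3.329 1.406 -0.508
v -3.166 1.316 -0.726
v -2.942 1.322 -0.906
v -2.696 1.421 -1.015
v -2.471 1.598 -1.036
v -2.305 1.821 -0.965
v 1.488 0.189 0.07
v 2.165 -0.84 1.608
v 1.846 1.039 0.482
v 2.523 0.01 2.02
v 2.497 0.03 -0.48
v 3.174 -0.999 1.058
v 2.855 0.88 -0.068
v 3.532 -0.149 1.47
f 2 1 4
f 2 4 3
f 4 1 5
f 4 5 3
f 5 1 6
f 5 6 3
f 6 1 7
f 6 7 3
f 7 1 8
f 7 8 3
f 8 1 9
f 8 9 3
f 9 1 10
f 9 10 3
f 10 1 11
f 10 11 3
f 11 1 12
f 11 12 3
f 12 1 13
f 12 13 3
f 13 1 2
f 13 2 3
f 15 17 14
f 18 15 14
f 14 17 16
f 16 18 14
f 15 21 17
f 19 15 18
f 19 21 15
f 17 21 16
f 20 18 16
f 16 21 20
f 20 19 18
f 21 19 20
f 23 22 25
f 23 25 24
f 25 22 26
f 25 26 24
f 26 22 27
f 26 27 24
f 27 22 28
f 27 28 24
f 28 22 29
f 28 29 24
f 29 22 30
f 29 30 24
f 30 22 31
f 30 31 24
f 31 22 23
f 31 23 24
f 33 32 35
f 33 35 34
f 35 32 36
f 35 36 34
f 36 32 37
f 36 37 34
f 37 32 38
f 37 38 34
f 38 32 39
f 38 39 34
f 39 32 40
f 39 40 34
f 40 32 41
f 40 41 34
f 41 32 42
f 41 42 34
f 42 32 43
f 42 43 34
f 43 32 44
f 43 44 34
f 44 32 45
f 44 45 34
f 45 32 46
f 45 46 34
f 46 32 47
f 46 47 34
f 47 32 48
f 47 48 34
f 48 32 33
f 48 33 34
f 50 52 49
f 53 50 49
f 49 52 51
f 51 53 49
f 50 56 52
f 54 50 53
f 54 56 50
f 52 56 51
f 55 53 51
f 51 56 55
f 55 54 53
f 56 54 55



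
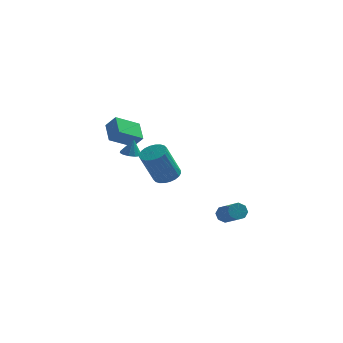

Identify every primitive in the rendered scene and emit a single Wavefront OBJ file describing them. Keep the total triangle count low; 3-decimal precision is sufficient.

v -2.208 -2.064 1.993
v -3.4 -2.861 2.746
v -2.576 -0.909 2.632
v -3.769 -1.706 3.385
v -1.611 -2.274 2.715
v -2.804 -3.071 3.468
v -1.98 -1.119 3.354
v -3.172 -1.916 4.107
v -0.153 -3.473 0.535
v 0.537 -3.865 0.639
v -0.137 -4.538 2.588
v -0.827 -4.147 2.485
v 0.607 -3.586 0.76
v -0.068 -4.259 2.709
v 0.561 -3.289 0.846
v -0.114 -3.962 2.795
v 0.407 -3.021 0.885
v -0.268 -3.694 2.835
v 0.167 -2.821 0.871
v -0.508 -3.494 2.82
v -0.121 -2.721 0.806
v -0.796 -3.394 2.755
v -0.415 -2.736 0.699
v -1.089 -3.409 2.649
v -0.668 -2.862 0.568
v -1.343 -3.535 2.517
v -0.843 -3.082 0.432
v -1.517 -3.755 2.381
v -0.912 -3.361 0.311
v -1.587 -4.034 2.26
v -0.866 -3.658 0.225
v -1.541 -4.331 2.174
v -0.712 -3.926 0.185
v -1.387 -4.599 2.135
v -0.472 -4.126 0.2
v -1.147 -4.799 2.149
v -0.184 -4.226 0.265
v -0.859 -4.899 2.214
v 0.109 -4.211 0.371
v -0.565 -4.884 2.321
v 0.363 -4.085 0.503
v -0.312 -4.758 2.452
v 2.662 0.371 -4.089
v 3.205 0.609 -4.236
v 4.02 -0.694 -3.338
v 3.478 -0.931 -3.191
v 3.037 0.781 -3.836
v 3.852 -0.522 -2.938
v 2.65 0.712 -3.583
v 3.466 -0.59 -2.685
v 2.271 0.445 -3.627
v 3.086 -0.858 -2.729
v 2.12 0.134 -3.942
v 2.935 -1.169 -3.044
v 2.288 -0.038 -4.342
v 3.103 -1.341 -3.444
v 2.674 0.03 -4.595
v 3.49 -1.272 -3.697
v 3.054 0.298 -4.551
v 3.869 -1.005 -3.653
v -2.074 -3.847 2.219
v -1.768 -4.364 2.217
v -1.906 -3.753 3.221
v -1.543 -4.119 2.156
v -1.485 -3.788 2.116
v -1.615 -3.476 2.108
v -1.89 -3.282 2.135
v -2.224 -3.267 2.19
v -2.509 -3.436 2.253
v -2.657 -3.736 2.306
v -2.619 -4.071 2.331
v -2.408 -4.335 2.321
v -2.091 -4.444 2.278
v -3.436 4.24 0.008
v -3.047 4.443 0.75
v -3.833 3.017 0.55
v -3.444 3.22 1.292
v -4.153 3.645 1.047
v -3.908 4.401 0.712
v -2.972 3.059 0.588
v -2.727 3.815 0.253
v -2.761 3.713 1.109
v -3.49 4.075 1.392
v -3.39 3.385 -0.092
v -4.119 3.747 0.191
f 2 4 1
f 5 2 1
f 1 4 3
f 3 5 1
f 2 8 4
f 6 2 5
f 6 8 2
f 4 8 3
f 7 5 3
f 3 8 7
f 7 6 5
f 8 6 7
f 10 9 13
f 10 13 11
f 11 13 14
f 11 14 12
f 13 9 15
f 13 15 14
f 14 15 16
f 14 16 12
f 15 9 17
f 15 17 16
f 16 17 18
f 16 18 12
f 17 9 19
f 17 19 18
f 18 19 20
f 18 20 12
f 19 9 21
f 19 21 20
f 20 21 22
f 20 22 12
f 21 9 23
f 21 23 22
f 22 23 24
f 22 24 12
f 23 9 25
f 23 25 24
f 24 25 26
f 24 26 12
f 25 9 27
f 25 27 26
f 26 27 28
f 26 28 12
f 27 9 29
f 27 29 28
f 28 29 30
f 28 30 12
f 29 9 31
f 29 31 30
f 30 31 32
f 30 32 12
f 31 9 33
f 31 33 32
f 32 33 34
f 32 34 12
f 33 9 35
f 33 35 34
f 34 35 36
f 34 36 12
f 35 9 37
f 35 37 36
f 36 37 38
f 36 38 12
f 37 9 39
f 37 39 38
f 38 39 40
f 38 40 12
f 39 9 41
f 39 41 40
f 40 41 42
f 40 42 12
f 41 9 10
f 41 10 42
f 42 10 11
f 42 11 12
f 44 43 47
f 44 47 45
f 45 47 48
f 45 48 46
f 47 43 49
f 47 49 48
f 48 49 50
f 48 50 46
f 49 43 51
f 49 51 50
f 50 51 52
f 50 52 46
f 51 43 53
f 51 53 52
f 52 53 54
f 52 54 46
f 53 43 55
f 53 55 54
f 54 55 56
f 54 56 46
f 55 43 57
f 55 57 56
f 56 57 58
f 56 58 46
f 57 43 59
f 57 59 58
f 58 59 60
f 58 60 46
f 59 43 44
f 59 44 60
f 60 44 45
f 60 45 46
f 62 61 64
f 62 64 63
f 64 61 65
f 64 65 63
f 65 61 66
f 65 66 63
f 66 61 67
f 66 67 63
f 67 61 68
f 67 68 63
f 68 61 69
f 68 69 63
f 69 61 70
f 69 70 63
f 70 61 71
f 70 71 63
f 71 61 72
f 71 72 63
f 72 61 73
f 72 73 63
f 73 61 62
f 73 62 63
f 74 85 79
f 74 79 75
f 74 75 81
f 74 81 84
f 74 84 85
f 75 79 83
f 79 85 78
f 85 84 76
f 84 81 80
f 81 75 82
f 77 83 78
f 77 78 76
f 77 76 80
f 77 80 82
f 77 82 83
f 78 83 79
f 76 78 85
f 80 76 84
f 82 80 81
f 83 82 75



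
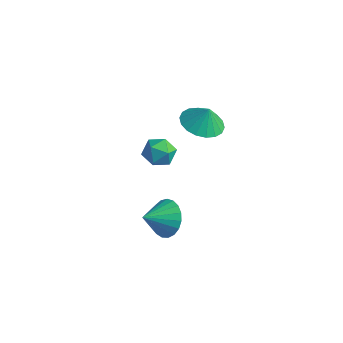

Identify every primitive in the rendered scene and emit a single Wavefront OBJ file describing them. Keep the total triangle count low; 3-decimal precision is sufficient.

v 2.878 3.44 1.531
v 3.918 3.163 1.303
v 3.162 3.62 2.609
v 3.914 3.646 1.224
v 3.705 4.089 1.205
v 3.332 4.402 1.251
v 2.869 4.526 1.352
v 2.408 4.434 1.488
v 2.04 4.145 1.633
v 1.838 3.717 1.758
v 1.842 3.234 1.837
v 2.051 2.792 1.856
v 2.424 2.478 1.81
v 2.887 2.355 1.709
v 3.348 2.447 1.573
v 3.716 2.735 1.428
v 1.165 2.75 -0.497
v 1.585 2.459 -1.23
v 1.415 1.481 0.15
v 1.835 1.19 -0.583
v 2.203 1.832 -0.083
v 2.049 2.616 -0.483
v 0.951 1.324 -0.597
v 0.797 2.108 -0.997
v 1.453 1.577 -1.292
v 2.227 1.891 -0.974
v 0.773 2.049 -0.106
v 1.547 2.363 0.212
v 2.674 1.12 -4.345
v 3.641 1.101 -3.864
v 2.266 -0.1 -3.575
v 3.402 1.358 -3.583
v 3.037 1.574 -3.434
v 2.609 1.711 -3.443
v 2.193 1.746 -3.608
v 1.86 1.673 -3.9
v 1.668 1.505 -4.269
v 1.649 1.27 -4.651
v 1.808 1.009 -4.981
v 2.116 0.767 -5.2
v 2.521 0.587 -5.272
v 2.953 0.499 -5.183
v 3.336 0.518 -4.949
v 3.605 0.641 -4.611
v 3.712 0.848 -4.227
f 2 1 4
f 2 4 3
f 4 1 5
f 4 5 3
f 5 1 6
f 5 6 3
f 6 1 7
f 6 7 3
f 7 1 8
f 7 8 3
f 8 1 9
f 8 9 3
f 9 1 10
f 9 10 3
f 10 1 11
f 10 11 3
f 11 1 12
f 11 12 3
f 12 1 13
f 12 13 3
f 13 1 14
f 13 14 3
f 14 1 15
f 14 15 3
f 15 1 16
f 15 16 3
f 16 1 2
f 16 2 3
f 17 28 22
f 17 22 18
f 17 18 24
f 17 24 27
f 17 27 28
f 18 22 26
f 22 28 21
f 28 27 19
f 27 24 23
f 24 18 25
f 20 26 21
f 20 21 19
f 20 19 23
f 20 23 25
f 20 25 26
f 21 26 22
f 19 21 28
f 23 19 27
f 25 23 24
f 26 25 18
f 30 29 32
f 30 32 31
f 32 29 33
f 32 33 31
f 33 29 34
f 33 34 31
f 34 29 35
f 34 35 31
f 35 29 36
f 35 36 31
f 36 29 37
f 36 37 31
f 37 29 38
f 37 38 31
f 38 29 39
f 38 39 31
f 39 29 40
f 39 40 31
f 40 29 41
f 40 41 31
f 41 29 42
f 41 42 31
f 42 29 43
f 42 43 31
f 43 29 44
f 43 44 31
f 44 29 45
f 44 45 31
f 45 29 30
f 45 30 31



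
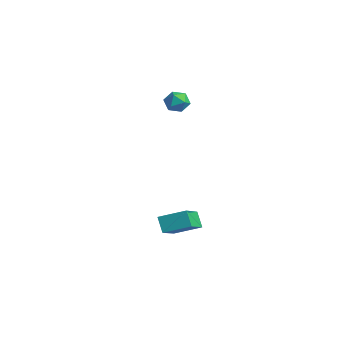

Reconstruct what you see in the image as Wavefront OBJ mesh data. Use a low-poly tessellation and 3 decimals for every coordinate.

v 2.91 -4.818 -1.773
v 3.675 -3.774 -1.294
v 1.792 -3.557 -2.734
v 2.557 -2.514 -2.254
v 3.463 -4.886 -2.506
v 4.228 -3.843 -2.026
v 2.345 -3.626 -3.466
v 3.11 -2.582 -2.987
v -3.57 -0.344 1.971
v -3.097 0.001 1.58
v -2.763 -0.581 2.74
v -2.29 -0.236 2.349
v -2.803 0.119 2.675
v -3.302 0.266 2.2
v -2.558 -0.846 2.12
v -3.057 -0.699 1.645
v -2.471 -0.309 1.672
v -2.623 0.288 2.015
v -3.237 -0.868 2.305
v -3.389 -0.271 2.648
f 2 4 1
f 5 2 1
f 1 4 3
f 3 5 1
f 2 8 4
f 6 2 5
f 6 8 2
f 4 8 3
f 7 5 3
f 3 8 7
f 7 6 5
f 8 6 7
f 9 20 14
f 9 14 10
f 9 10 16
f 9 16 19
f 9 19 20
f 10 14 18
f 14 20 13
f 20 19 11
f 19 16 15
f 16 10 17
f 12 18 13
f 12 13 11
f 12 11 15
f 12 15 17
f 12 17 18
f 13 18 14
f 11 13 20
f 15 11 19
f 17 15 16
f 18 17 10



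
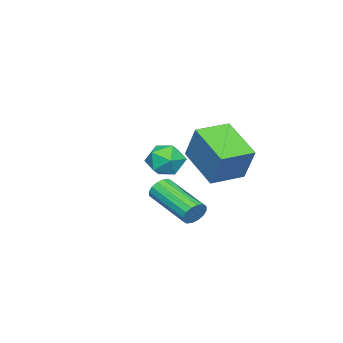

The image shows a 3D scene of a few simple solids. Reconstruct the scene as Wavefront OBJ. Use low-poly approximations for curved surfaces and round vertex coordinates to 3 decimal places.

v -2.146 -1.736 0.098
v -1.831 -1.243 0.732
v -1.349 -2.797 0.528
v -1.034 -2.304 1.162
v -1.857 -2.563 1.184
v -2.349 -1.907 0.918
v -0.831 -2.133 0.342
v -1.323 -1.477 0.076
v -1.019 -1.489 0.883
v -1.653 -1.754 1.403
v -1.527 -2.286 -0.143
v -2.161 -2.551 0.377
v 3.075 1.643 0.382
v 3.245 1.41 -0.063
v 2.575 -0.296 0.573
v 2.405 -0.063 1.018
v 3.456 1.392 0.111
v 2.786 -0.313 0.748
v 3.565 1.442 0.358
v 2.895 -0.264 0.995
v 3.542 1.545 0.612
v 2.873 -0.161 1.248
v 3.395 1.675 0.803
v 2.725 -0.031 1.44
v 3.161 1.796 0.882
v 2.492 0.09 1.518
v 2.905 1.876 0.827
v 2.235 0.17 1.463
v 2.694 1.893 0.652
v 2.024 0.188 1.289
v 2.585 1.844 0.405
v 1.915 0.138 1.042
v 2.607 1.741 0.152
v 1.938 0.035 0.788
v 2.755 1.611 -0.04
v 2.085 -0.095 0.597
v 2.988 1.49 -0.118
v 2.319 -0.216 0.518
v -2.499 -0.249 1.3
v -2.058 0.403 2.796
v -1.62 1.256 0.384
v -1.179 1.909 1.879
v -1.241 -1.009 1.261
v -0.8 -0.356 2.756
v -0.362 0.497 0.344
v 0.079 1.149 1.84
f 1 12 6
f 1 6 2
f 1 2 8
f 1 8 11
f 1 11 12
f 2 6 10
f 6 12 5
f 12 11 3
f 11 8 7
f 8 2 9
f 4 10 5
f 4 5 3
f 4 3 7
f 4 7 9
f 4 9 10
f 5 10 6
f 3 5 12
f 7 3 11
f 9 7 8
f 10 9 2
f 14 13 17
f 14 17 15
f 15 17 18
f 15 18 16
f 17 13 19
f 17 19 18
f 18 19 20
f 18 20 16
f 19 13 21
f 19 21 20
f 20 21 22
f 20 22 16
f 21 13 23
f 21 23 22
f 22 23 24
f 22 24 16
f 23 13 25
f 23 25 24
f 24 25 26
f 24 26 16
f 25 13 27
f 25 27 26
f 26 27 28
f 26 28 16
f 27 13 29
f 27 29 28
f 28 29 30
f 28 30 16
f 29 13 31
f 29 31 30
f 30 31 32
f 30 32 16
f 31 13 33
f 31 33 32
f 32 33 34
f 32 34 16
f 33 13 35
f 33 35 34
f 34 35 36
f 34 36 16
f 35 13 37
f 35 37 36
f 36 37 38
f 36 38 16
f 37 13 14
f 37 14 38
f 38 14 15
f 38 15 16
f 40 42 39
f 43 40 39
f 39 42 41
f 41 43 39
f 40 46 42
f 44 40 43
f 44 46 40
f 42 46 41
f 45 43 41
f 41 46 45
f 45 44 43
f 46 44 45

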